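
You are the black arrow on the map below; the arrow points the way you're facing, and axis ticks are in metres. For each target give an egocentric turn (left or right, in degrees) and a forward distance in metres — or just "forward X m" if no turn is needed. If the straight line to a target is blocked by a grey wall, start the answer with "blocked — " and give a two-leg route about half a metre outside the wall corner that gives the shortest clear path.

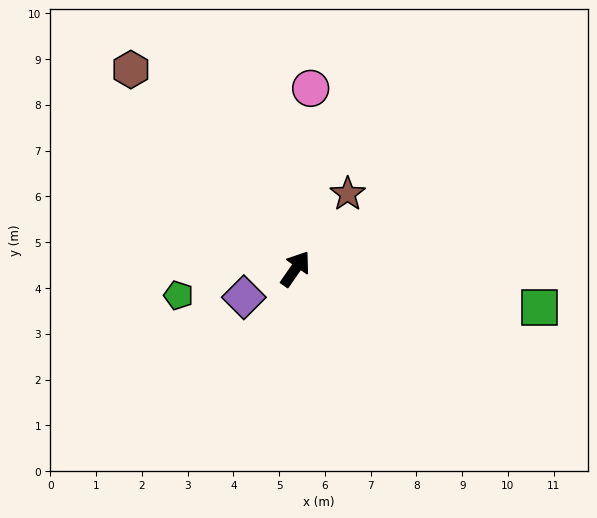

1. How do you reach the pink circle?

turn left 30°, forward 4.0 m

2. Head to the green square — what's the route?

turn right 64°, forward 5.4 m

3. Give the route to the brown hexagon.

turn left 74°, forward 5.6 m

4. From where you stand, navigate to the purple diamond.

turn left 154°, forward 1.3 m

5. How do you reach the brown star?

forward 2.0 m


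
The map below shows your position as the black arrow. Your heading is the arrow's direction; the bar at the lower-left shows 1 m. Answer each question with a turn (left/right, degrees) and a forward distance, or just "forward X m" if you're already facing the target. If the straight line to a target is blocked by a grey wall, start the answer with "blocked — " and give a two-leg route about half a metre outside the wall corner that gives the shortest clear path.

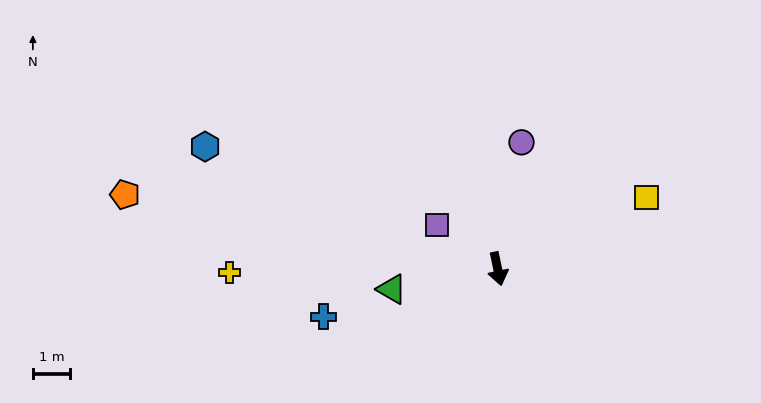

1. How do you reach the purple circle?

turn left 157°, forward 3.5 m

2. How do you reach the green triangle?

turn right 91°, forward 2.9 m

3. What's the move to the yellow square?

turn left 104°, forward 4.4 m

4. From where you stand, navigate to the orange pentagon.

turn right 113°, forward 10.2 m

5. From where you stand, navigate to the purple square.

turn right 138°, forward 2.0 m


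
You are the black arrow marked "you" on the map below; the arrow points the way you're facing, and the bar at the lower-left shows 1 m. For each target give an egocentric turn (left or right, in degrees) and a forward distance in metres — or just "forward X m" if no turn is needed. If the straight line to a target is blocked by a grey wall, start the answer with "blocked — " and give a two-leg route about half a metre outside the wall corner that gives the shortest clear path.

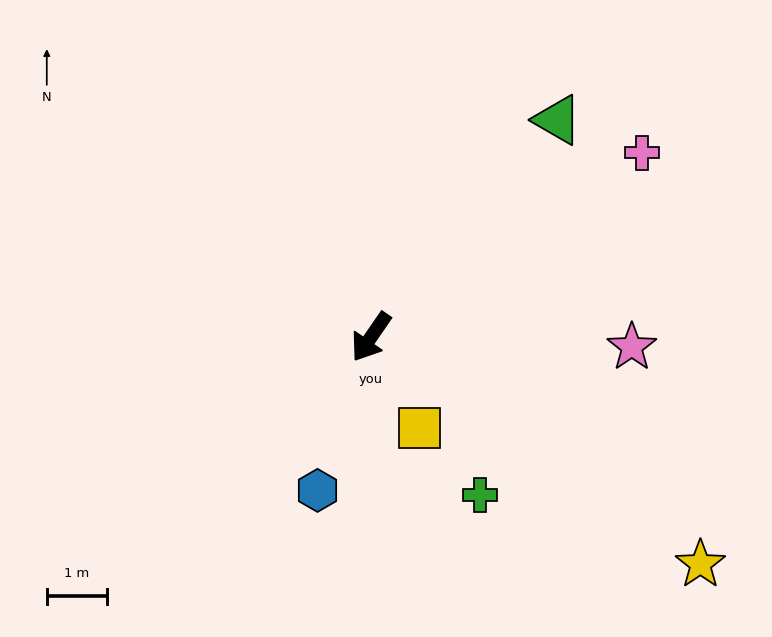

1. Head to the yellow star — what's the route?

turn left 90°, forward 6.6 m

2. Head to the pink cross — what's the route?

turn left 159°, forward 5.4 m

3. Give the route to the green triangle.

turn left 174°, forward 4.7 m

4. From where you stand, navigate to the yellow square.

turn left 63°, forward 1.7 m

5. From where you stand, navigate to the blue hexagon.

turn left 15°, forward 2.7 m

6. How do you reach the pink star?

turn left 122°, forward 4.3 m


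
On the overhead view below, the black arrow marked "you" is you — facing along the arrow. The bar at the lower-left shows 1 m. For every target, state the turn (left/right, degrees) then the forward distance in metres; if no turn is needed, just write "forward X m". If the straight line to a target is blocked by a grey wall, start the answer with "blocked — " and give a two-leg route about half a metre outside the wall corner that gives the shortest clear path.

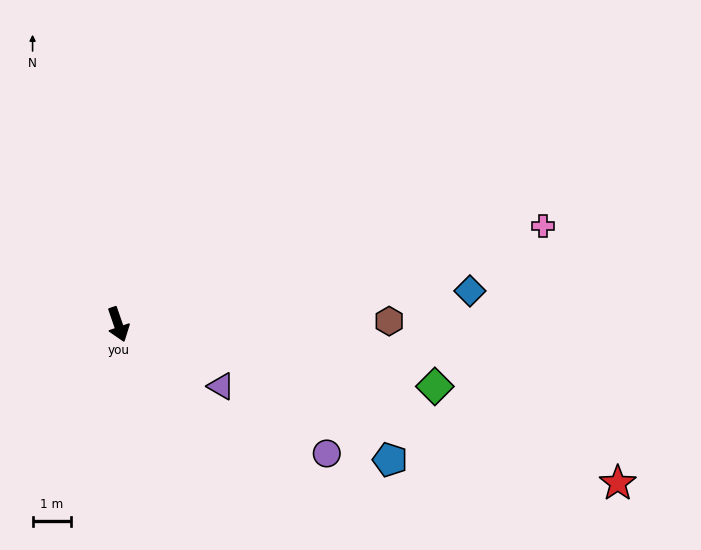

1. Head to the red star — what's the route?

turn left 53°, forward 13.7 m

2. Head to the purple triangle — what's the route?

turn left 40°, forward 3.1 m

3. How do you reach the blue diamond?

turn left 76°, forward 9.2 m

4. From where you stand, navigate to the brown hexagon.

turn left 72°, forward 7.1 m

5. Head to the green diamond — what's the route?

turn left 60°, forward 8.4 m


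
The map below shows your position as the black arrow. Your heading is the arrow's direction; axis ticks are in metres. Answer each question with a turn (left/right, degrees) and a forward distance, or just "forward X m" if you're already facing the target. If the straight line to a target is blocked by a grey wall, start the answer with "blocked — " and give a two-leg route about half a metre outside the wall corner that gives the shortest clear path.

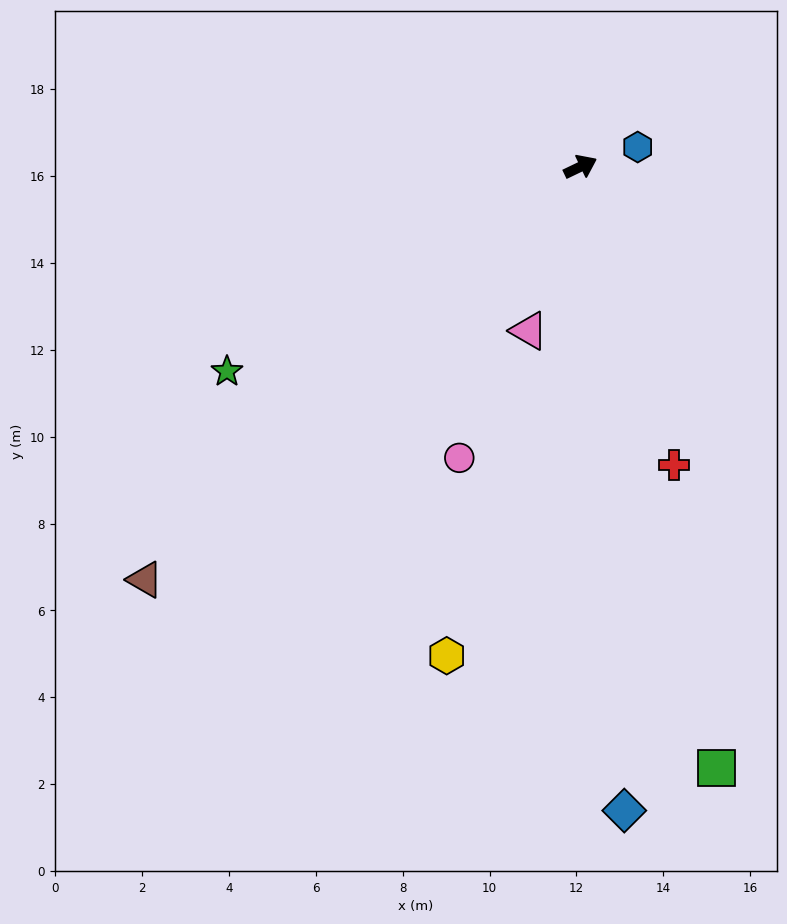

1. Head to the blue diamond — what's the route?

turn right 112°, forward 14.9 m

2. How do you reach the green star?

turn right 176°, forward 9.4 m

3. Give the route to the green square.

turn right 103°, forward 14.2 m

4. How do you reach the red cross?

turn right 98°, forward 7.2 m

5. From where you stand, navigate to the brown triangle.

turn right 162°, forward 13.8 m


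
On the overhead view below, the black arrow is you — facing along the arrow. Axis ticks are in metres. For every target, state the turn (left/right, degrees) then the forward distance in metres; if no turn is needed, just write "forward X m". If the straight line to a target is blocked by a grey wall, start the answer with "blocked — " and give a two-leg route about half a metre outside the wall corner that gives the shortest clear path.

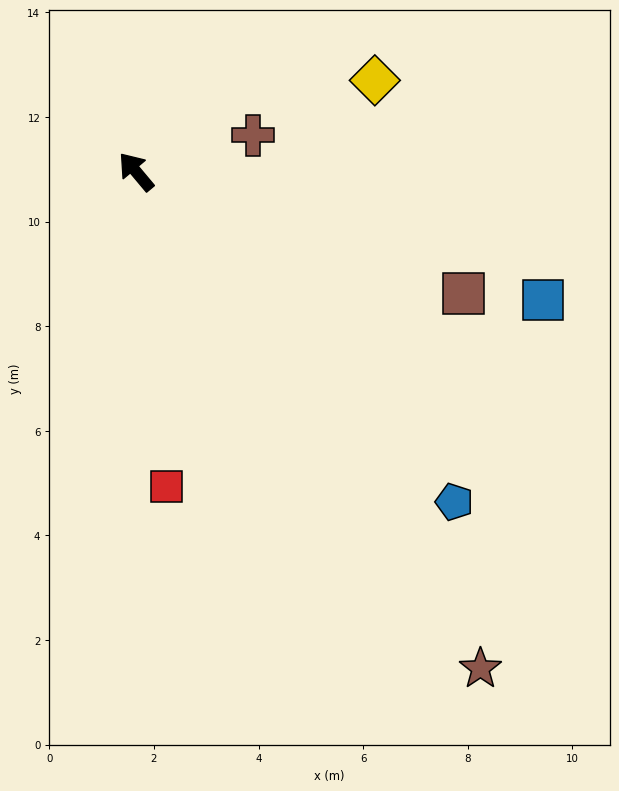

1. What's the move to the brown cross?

turn right 113°, forward 2.3 m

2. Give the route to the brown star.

turn left 175°, forward 11.6 m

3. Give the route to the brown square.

turn right 150°, forward 6.7 m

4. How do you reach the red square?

turn left 146°, forward 6.0 m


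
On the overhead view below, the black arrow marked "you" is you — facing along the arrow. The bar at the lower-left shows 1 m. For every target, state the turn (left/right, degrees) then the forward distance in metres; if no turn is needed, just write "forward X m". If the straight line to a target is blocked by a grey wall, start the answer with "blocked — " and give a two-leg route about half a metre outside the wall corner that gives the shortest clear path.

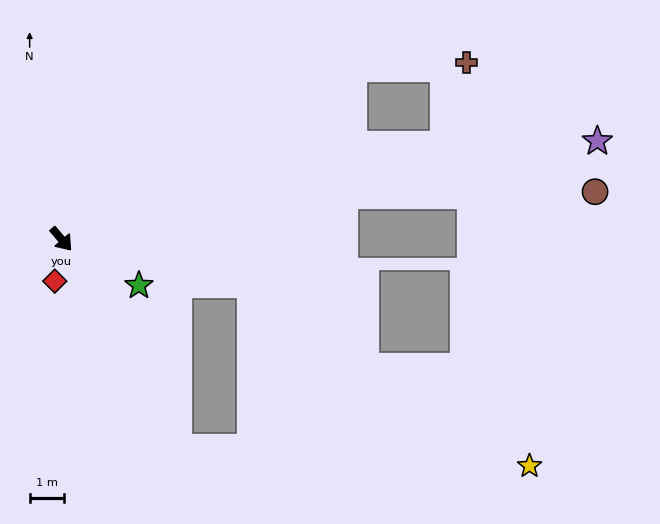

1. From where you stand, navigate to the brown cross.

blocked — turn left 80°, forward 9.9 m, then turn right 28°, forward 3.3 m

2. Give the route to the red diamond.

turn right 50°, forward 1.2 m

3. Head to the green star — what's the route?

turn left 19°, forward 2.6 m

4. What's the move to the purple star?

turn left 60°, forward 16.0 m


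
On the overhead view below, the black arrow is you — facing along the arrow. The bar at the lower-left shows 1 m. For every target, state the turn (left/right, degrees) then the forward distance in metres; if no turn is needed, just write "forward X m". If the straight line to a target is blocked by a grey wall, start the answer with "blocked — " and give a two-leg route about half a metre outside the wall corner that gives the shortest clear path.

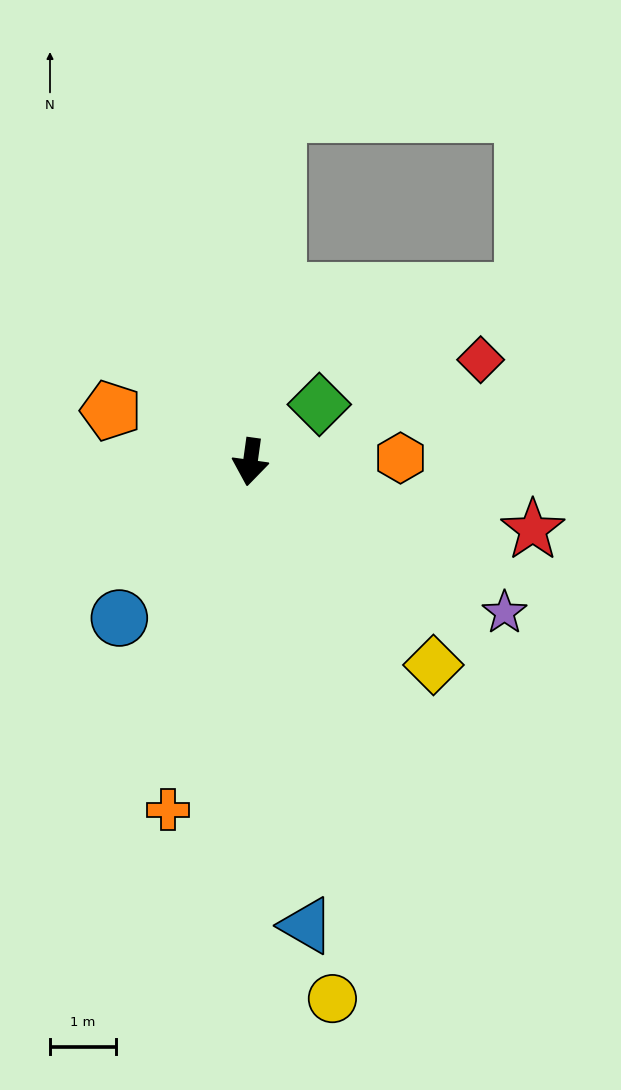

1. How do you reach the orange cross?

turn right 5°, forward 5.4 m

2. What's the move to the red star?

turn left 84°, forward 4.4 m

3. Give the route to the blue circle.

turn right 32°, forward 3.1 m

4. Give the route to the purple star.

turn left 67°, forward 4.5 m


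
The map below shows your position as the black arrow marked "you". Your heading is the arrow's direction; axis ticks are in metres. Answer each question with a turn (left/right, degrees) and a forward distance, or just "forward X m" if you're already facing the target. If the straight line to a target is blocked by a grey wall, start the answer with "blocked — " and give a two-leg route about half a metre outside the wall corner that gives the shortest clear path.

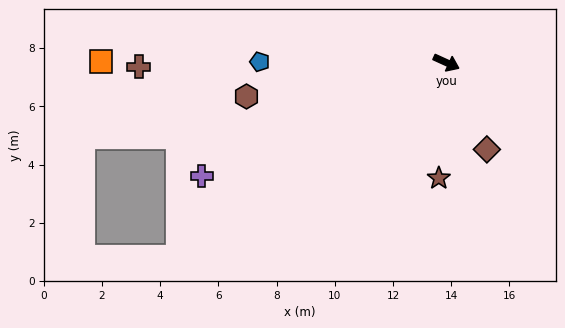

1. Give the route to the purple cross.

turn right 131°, forward 9.3 m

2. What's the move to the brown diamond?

turn right 41°, forward 3.3 m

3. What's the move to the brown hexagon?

turn right 146°, forward 7.0 m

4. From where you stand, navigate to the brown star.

turn right 69°, forward 4.0 m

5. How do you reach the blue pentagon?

turn right 156°, forward 6.4 m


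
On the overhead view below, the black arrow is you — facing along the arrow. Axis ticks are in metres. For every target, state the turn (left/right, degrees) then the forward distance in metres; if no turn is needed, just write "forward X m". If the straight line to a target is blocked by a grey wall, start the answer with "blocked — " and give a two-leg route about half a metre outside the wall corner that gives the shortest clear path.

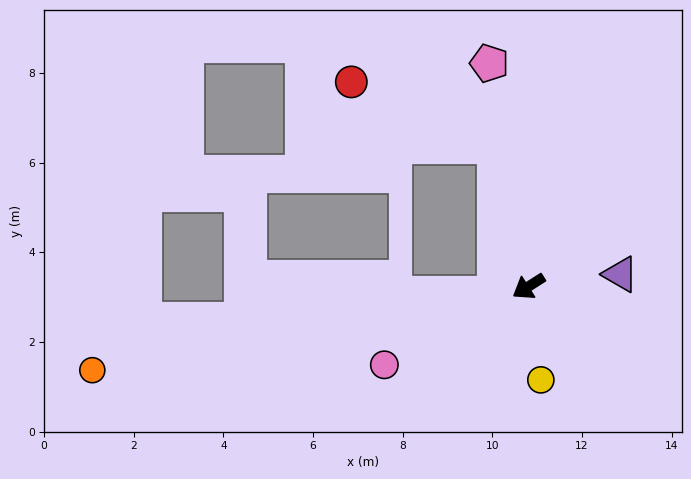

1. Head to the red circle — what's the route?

blocked — turn right 110°, forward 3.3 m, then turn left 54°, forward 3.5 m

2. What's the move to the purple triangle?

turn left 155°, forward 2.1 m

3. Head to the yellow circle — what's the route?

turn left 65°, forward 2.1 m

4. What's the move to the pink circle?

turn right 4°, forward 3.7 m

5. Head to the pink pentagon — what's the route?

turn right 112°, forward 5.1 m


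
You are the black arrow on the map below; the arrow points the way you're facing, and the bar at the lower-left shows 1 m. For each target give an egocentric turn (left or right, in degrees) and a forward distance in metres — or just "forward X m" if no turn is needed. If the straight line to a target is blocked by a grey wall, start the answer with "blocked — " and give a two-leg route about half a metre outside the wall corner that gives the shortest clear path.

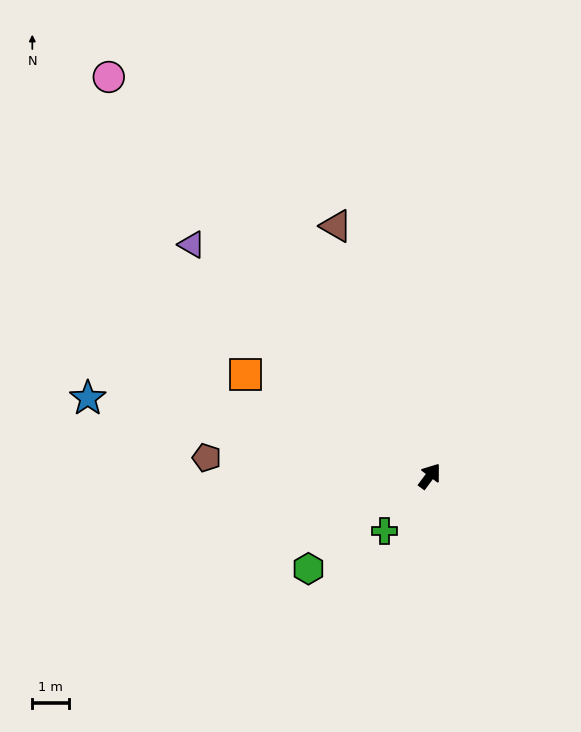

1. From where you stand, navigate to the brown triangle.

turn left 57°, forward 7.3 m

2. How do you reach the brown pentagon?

turn left 122°, forward 6.1 m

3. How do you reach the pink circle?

turn left 75°, forward 13.9 m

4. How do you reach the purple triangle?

turn left 82°, forward 9.0 m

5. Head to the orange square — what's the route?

turn left 98°, forward 5.7 m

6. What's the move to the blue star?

turn left 114°, forward 9.6 m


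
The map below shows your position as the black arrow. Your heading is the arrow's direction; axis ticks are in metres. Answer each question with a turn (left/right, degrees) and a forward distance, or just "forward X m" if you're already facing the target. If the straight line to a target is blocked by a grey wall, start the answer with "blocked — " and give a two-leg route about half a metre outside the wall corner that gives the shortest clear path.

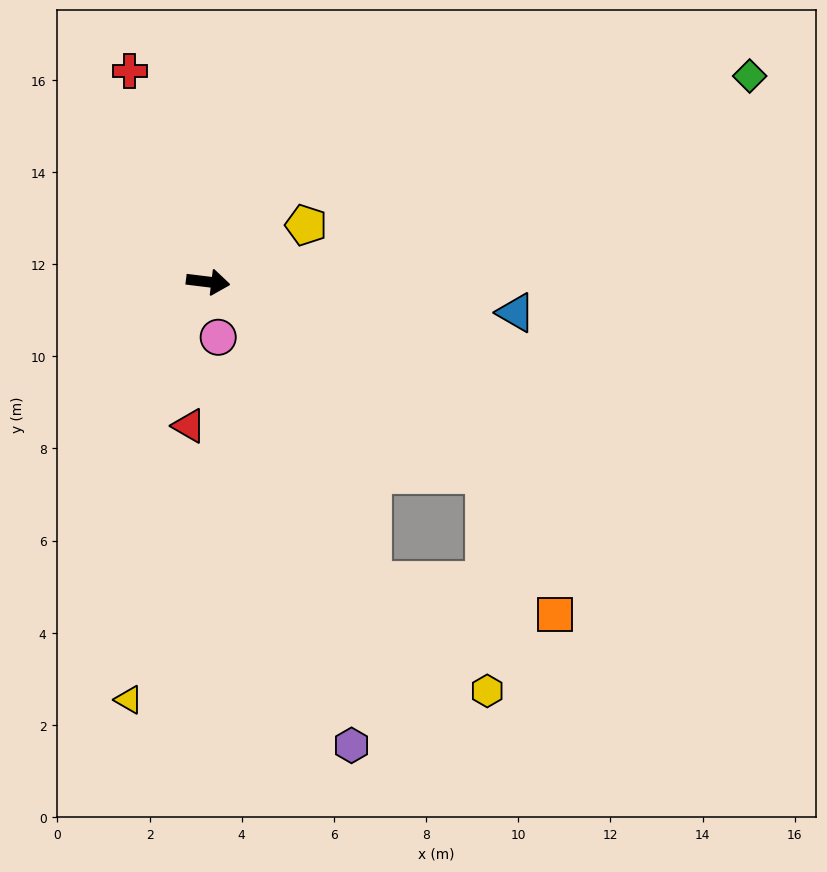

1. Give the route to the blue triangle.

forward 6.7 m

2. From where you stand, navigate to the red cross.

turn left 117°, forward 4.9 m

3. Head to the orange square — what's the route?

blocked — turn right 28°, forward 7.3 m, then turn right 28°, forward 3.4 m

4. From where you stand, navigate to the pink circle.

turn right 73°, forward 1.2 m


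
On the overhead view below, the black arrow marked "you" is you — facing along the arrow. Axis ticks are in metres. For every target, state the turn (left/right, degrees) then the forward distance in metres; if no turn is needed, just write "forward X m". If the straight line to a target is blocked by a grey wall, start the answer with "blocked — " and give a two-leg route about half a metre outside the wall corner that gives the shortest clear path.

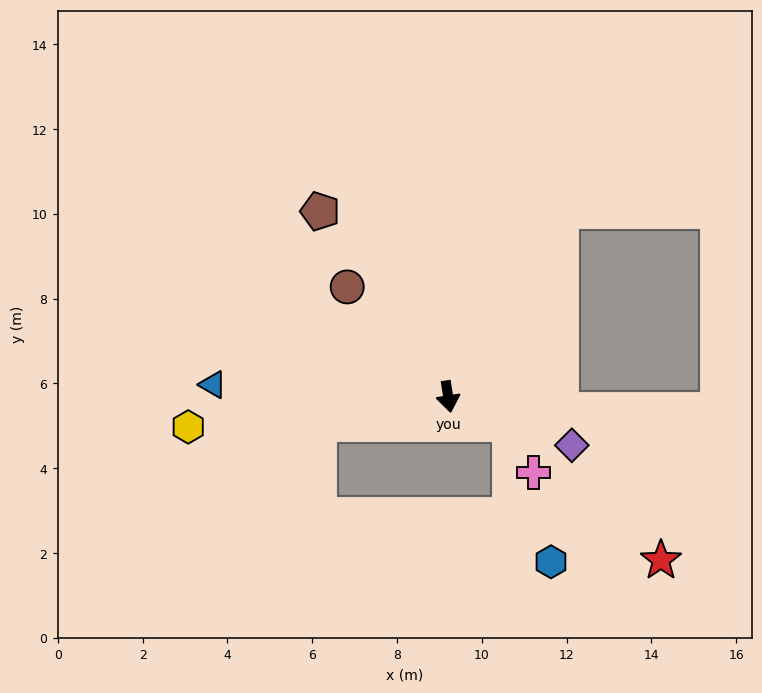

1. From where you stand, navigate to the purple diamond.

turn left 60°, forward 3.1 m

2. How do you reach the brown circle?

turn right 146°, forward 3.5 m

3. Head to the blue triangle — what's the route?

turn right 102°, forward 5.6 m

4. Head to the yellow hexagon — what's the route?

turn right 92°, forward 6.2 m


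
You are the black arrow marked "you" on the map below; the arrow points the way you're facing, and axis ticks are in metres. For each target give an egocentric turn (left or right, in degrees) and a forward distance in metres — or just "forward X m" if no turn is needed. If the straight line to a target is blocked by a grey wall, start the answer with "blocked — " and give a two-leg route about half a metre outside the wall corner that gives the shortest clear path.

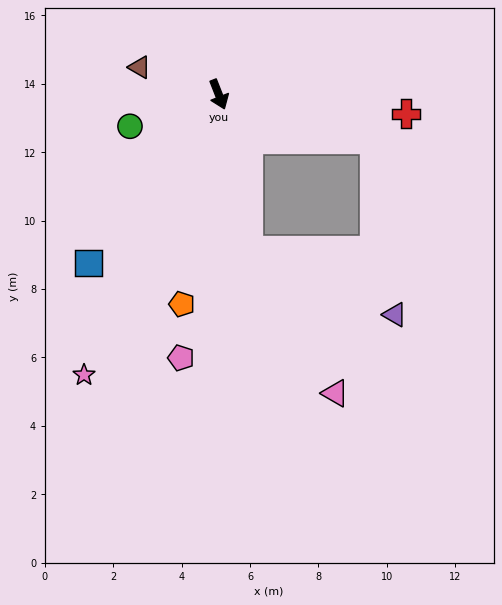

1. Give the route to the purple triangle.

blocked — turn right 11°, forward 4.6 m, then turn left 56°, forward 4.7 m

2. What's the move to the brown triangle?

turn right 130°, forward 2.4 m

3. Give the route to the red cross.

turn left 63°, forward 5.5 m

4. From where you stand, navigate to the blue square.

turn right 59°, forward 6.2 m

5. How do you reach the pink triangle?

blocked — turn right 11°, forward 4.6 m, then turn left 21°, forward 4.9 m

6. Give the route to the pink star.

turn right 47°, forward 9.1 m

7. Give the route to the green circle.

turn right 92°, forward 2.8 m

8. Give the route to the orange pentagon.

turn right 31°, forward 6.2 m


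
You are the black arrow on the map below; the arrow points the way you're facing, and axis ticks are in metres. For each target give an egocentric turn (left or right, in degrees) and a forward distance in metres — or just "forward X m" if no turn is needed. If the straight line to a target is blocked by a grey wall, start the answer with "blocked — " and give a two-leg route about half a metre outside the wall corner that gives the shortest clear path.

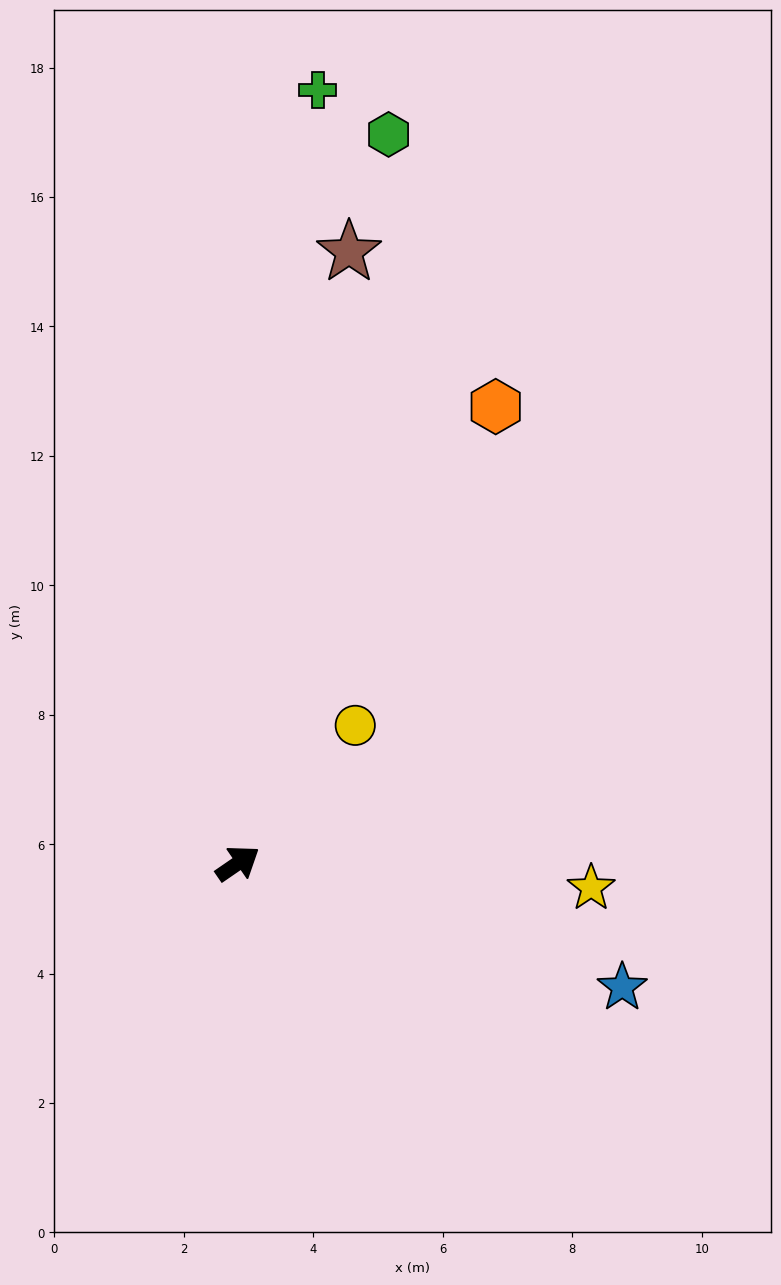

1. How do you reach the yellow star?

turn right 38°, forward 5.5 m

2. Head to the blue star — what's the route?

turn right 52°, forward 6.2 m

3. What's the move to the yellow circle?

turn left 15°, forward 2.8 m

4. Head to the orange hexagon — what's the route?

turn left 26°, forward 8.1 m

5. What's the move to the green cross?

turn left 50°, forward 12.0 m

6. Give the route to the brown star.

turn left 45°, forward 9.6 m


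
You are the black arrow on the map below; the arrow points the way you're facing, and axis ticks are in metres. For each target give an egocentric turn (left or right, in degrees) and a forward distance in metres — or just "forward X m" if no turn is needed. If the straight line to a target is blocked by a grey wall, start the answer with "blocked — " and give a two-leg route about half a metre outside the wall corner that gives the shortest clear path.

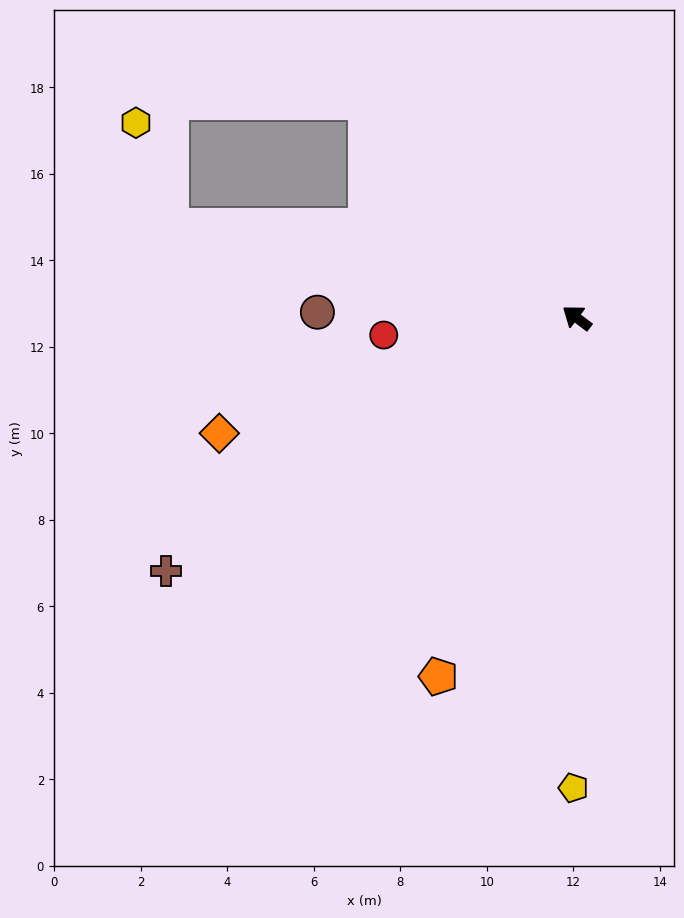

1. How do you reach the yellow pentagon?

turn left 127°, forward 10.9 m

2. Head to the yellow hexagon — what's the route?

blocked — turn left 24°, forward 9.6 m, then turn right 58°, forward 2.5 m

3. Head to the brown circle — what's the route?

turn left 36°, forward 6.0 m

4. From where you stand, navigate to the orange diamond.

turn left 55°, forward 8.7 m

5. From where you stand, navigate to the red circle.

turn left 42°, forward 4.5 m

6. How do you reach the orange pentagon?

turn left 106°, forward 8.9 m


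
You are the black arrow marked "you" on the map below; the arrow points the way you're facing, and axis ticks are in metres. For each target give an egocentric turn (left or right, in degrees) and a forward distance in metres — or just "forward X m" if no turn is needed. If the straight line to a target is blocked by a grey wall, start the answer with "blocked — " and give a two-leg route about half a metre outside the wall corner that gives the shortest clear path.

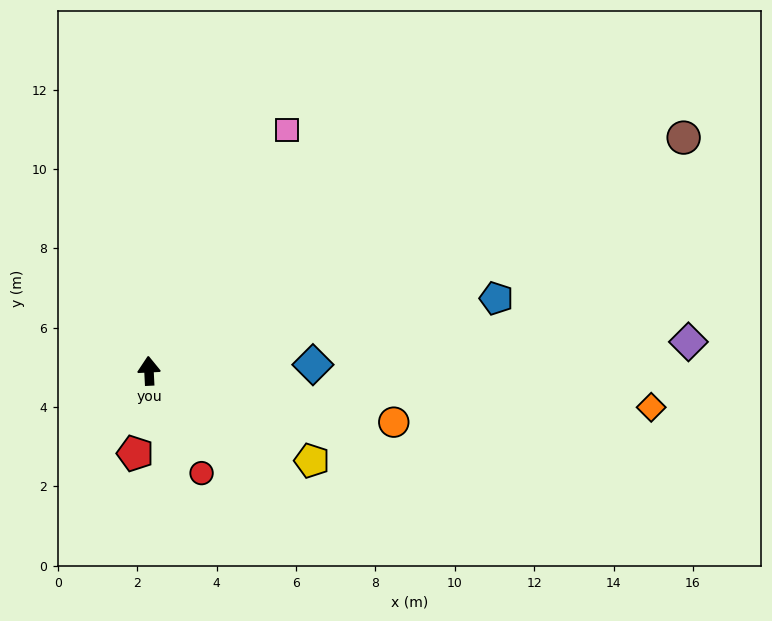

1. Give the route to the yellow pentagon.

turn right 122°, forward 4.7 m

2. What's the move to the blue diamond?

turn right 91°, forward 4.1 m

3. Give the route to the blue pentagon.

turn right 81°, forward 8.9 m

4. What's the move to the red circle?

turn right 156°, forward 2.9 m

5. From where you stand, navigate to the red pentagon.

turn left 168°, forward 2.1 m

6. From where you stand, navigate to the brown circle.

turn right 69°, forward 14.7 m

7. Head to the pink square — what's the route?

turn right 33°, forward 7.0 m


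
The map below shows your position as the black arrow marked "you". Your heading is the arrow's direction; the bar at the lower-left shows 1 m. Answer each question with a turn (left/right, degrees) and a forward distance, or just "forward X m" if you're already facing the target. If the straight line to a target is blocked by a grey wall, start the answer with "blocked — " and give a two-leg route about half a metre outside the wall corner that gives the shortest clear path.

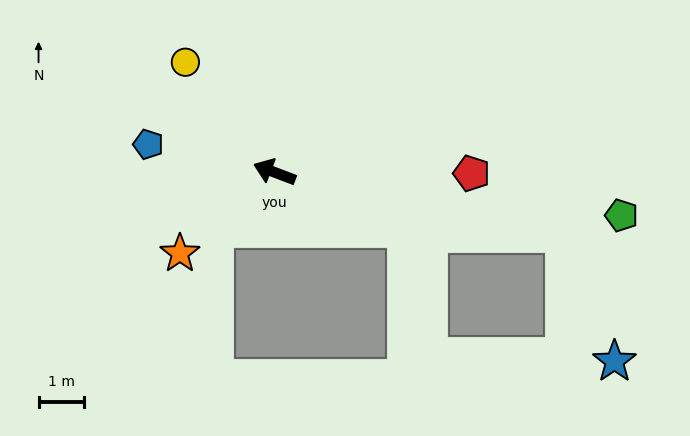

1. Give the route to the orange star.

turn left 61°, forward 2.7 m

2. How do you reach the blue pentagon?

turn left 8°, forward 2.8 m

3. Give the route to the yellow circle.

turn right 30°, forward 3.1 m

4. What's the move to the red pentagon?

turn right 159°, forward 4.3 m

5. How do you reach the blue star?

blocked — turn right 171°, forward 6.5 m, then turn right 57°, forward 3.0 m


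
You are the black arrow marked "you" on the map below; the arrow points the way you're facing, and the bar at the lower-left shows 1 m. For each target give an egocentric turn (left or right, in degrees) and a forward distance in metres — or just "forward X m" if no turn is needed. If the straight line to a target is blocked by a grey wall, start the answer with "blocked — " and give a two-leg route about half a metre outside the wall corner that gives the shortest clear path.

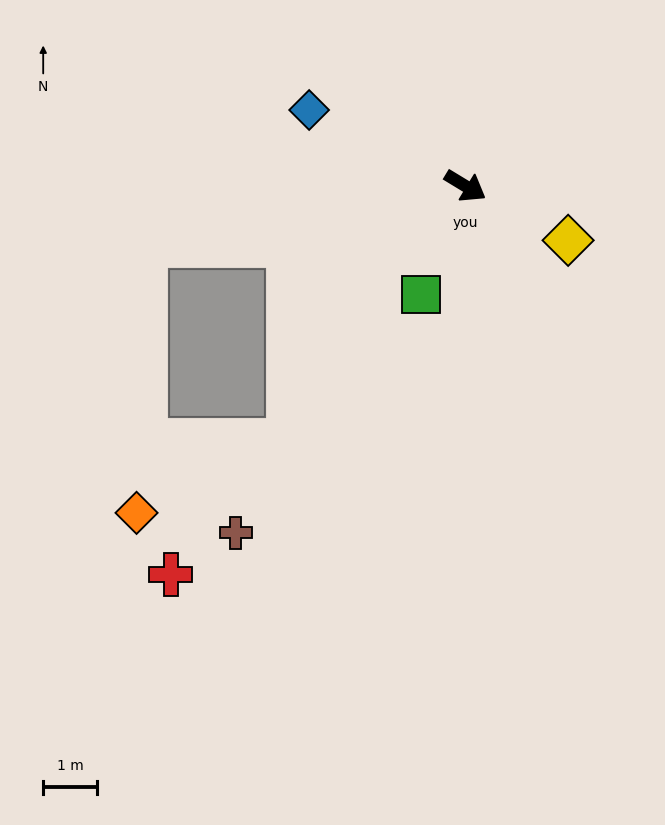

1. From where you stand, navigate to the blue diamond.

turn right 175°, forward 3.2 m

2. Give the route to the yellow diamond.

turn left 3°, forward 2.2 m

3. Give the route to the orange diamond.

blocked — turn right 138°, forward 6.1 m, then turn left 78°, forward 5.0 m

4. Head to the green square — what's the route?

turn right 81°, forward 2.2 m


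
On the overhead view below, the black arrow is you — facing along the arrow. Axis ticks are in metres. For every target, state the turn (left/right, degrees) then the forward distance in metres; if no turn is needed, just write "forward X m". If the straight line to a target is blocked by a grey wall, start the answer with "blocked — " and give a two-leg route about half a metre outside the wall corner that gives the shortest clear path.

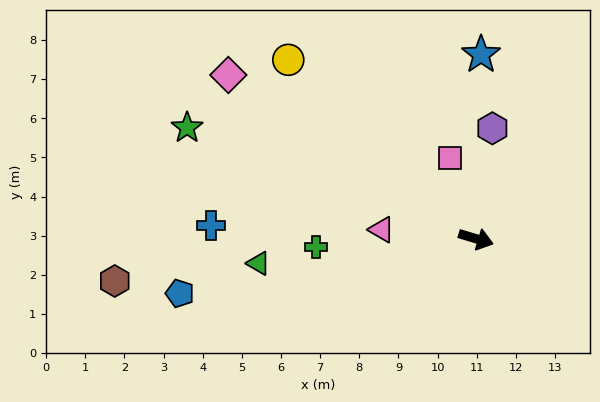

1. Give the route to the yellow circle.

turn left 153°, forward 6.6 m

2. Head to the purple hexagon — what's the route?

turn left 98°, forward 2.9 m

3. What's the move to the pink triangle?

turn right 169°, forward 2.4 m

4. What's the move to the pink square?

turn left 125°, forward 2.2 m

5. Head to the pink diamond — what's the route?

turn left 163°, forward 7.6 m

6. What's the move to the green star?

turn left 176°, forward 7.9 m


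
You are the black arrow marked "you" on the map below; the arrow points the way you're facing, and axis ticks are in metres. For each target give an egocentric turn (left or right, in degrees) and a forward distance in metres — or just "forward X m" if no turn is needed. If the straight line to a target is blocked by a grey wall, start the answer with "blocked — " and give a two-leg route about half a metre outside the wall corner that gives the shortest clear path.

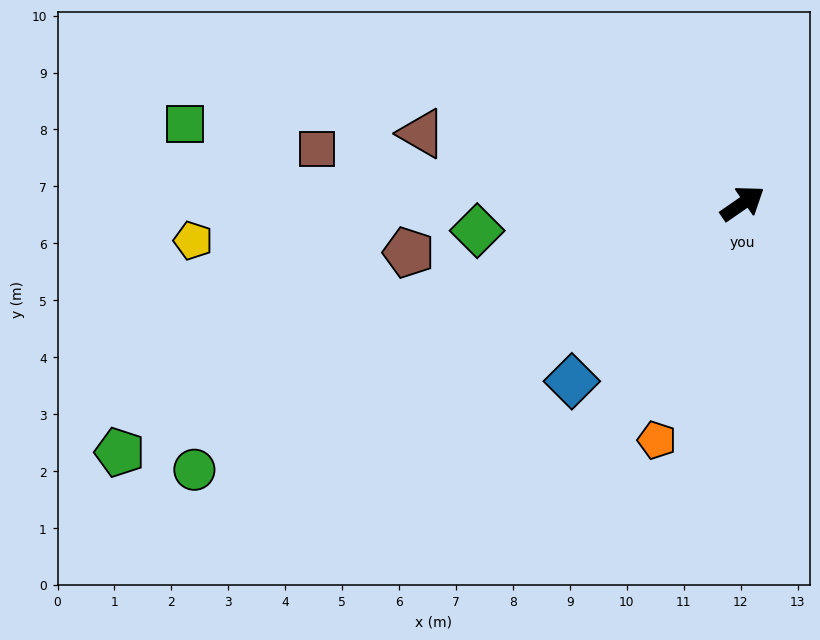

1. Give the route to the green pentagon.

turn left 167°, forward 11.8 m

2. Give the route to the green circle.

turn left 171°, forward 10.7 m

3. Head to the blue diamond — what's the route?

turn right 169°, forward 4.3 m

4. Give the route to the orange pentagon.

turn right 145°, forward 4.4 m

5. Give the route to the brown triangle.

turn left 133°, forward 5.8 m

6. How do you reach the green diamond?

turn left 151°, forward 4.7 m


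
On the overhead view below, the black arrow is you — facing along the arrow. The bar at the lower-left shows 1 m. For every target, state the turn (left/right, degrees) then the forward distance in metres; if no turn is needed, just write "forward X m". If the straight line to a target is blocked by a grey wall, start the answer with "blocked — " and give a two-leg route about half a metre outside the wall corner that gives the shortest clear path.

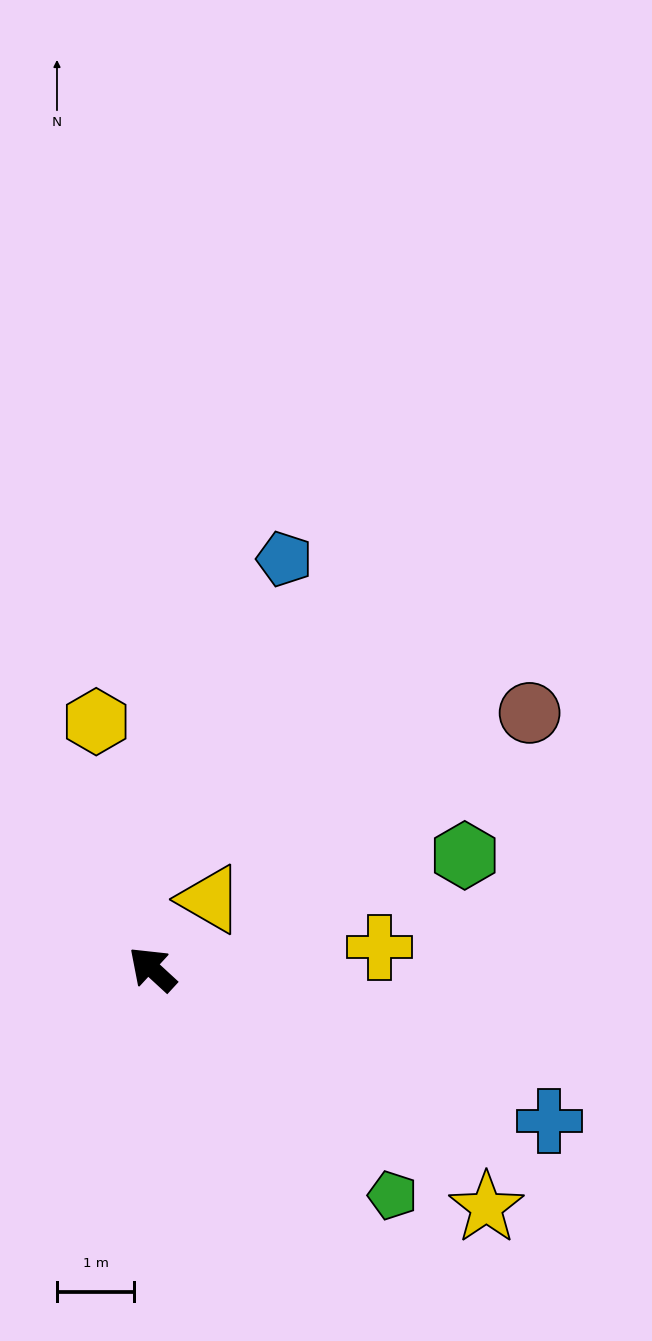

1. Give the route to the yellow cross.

turn right 132°, forward 3.0 m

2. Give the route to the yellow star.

turn right 173°, forward 5.3 m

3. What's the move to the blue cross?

turn right 158°, forward 5.5 m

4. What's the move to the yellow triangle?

turn right 87°, forward 1.2 m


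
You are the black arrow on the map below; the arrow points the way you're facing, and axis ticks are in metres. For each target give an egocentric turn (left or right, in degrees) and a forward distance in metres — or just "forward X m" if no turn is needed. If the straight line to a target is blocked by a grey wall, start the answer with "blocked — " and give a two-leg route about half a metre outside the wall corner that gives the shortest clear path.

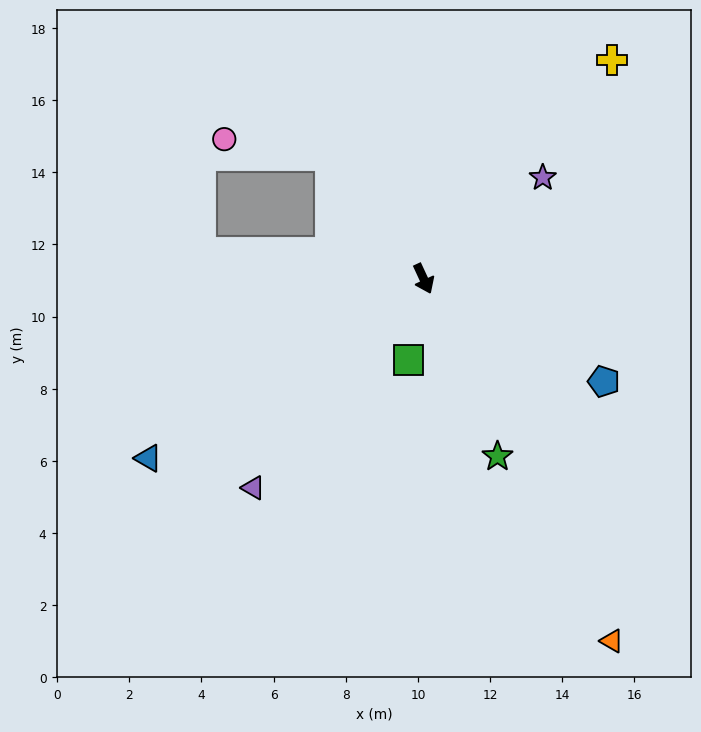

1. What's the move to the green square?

turn right 35°, forward 2.3 m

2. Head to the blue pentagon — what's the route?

turn left 35°, forward 5.7 m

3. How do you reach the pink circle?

blocked — turn right 168°, forward 4.3 m, then turn left 44°, forward 3.0 m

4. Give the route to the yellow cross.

turn left 114°, forward 8.0 m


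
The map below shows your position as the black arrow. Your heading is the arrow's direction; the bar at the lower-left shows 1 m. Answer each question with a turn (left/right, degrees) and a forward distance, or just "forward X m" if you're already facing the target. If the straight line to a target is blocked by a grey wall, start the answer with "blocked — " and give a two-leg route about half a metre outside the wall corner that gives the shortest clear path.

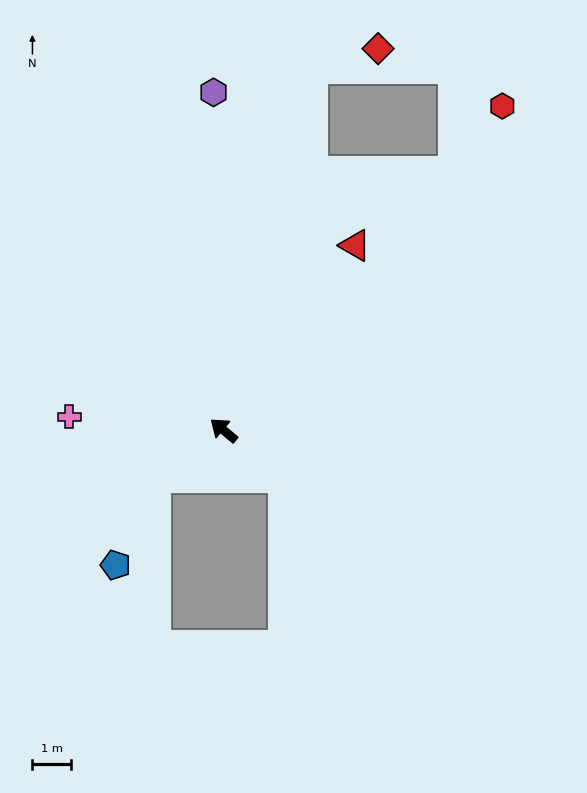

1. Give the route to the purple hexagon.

turn right 49°, forward 8.7 m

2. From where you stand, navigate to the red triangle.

turn right 86°, forward 5.8 m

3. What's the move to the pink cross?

turn left 35°, forward 4.0 m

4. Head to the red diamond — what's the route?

blocked — turn right 64°, forward 9.6 m, then turn right 61°, forward 1.8 m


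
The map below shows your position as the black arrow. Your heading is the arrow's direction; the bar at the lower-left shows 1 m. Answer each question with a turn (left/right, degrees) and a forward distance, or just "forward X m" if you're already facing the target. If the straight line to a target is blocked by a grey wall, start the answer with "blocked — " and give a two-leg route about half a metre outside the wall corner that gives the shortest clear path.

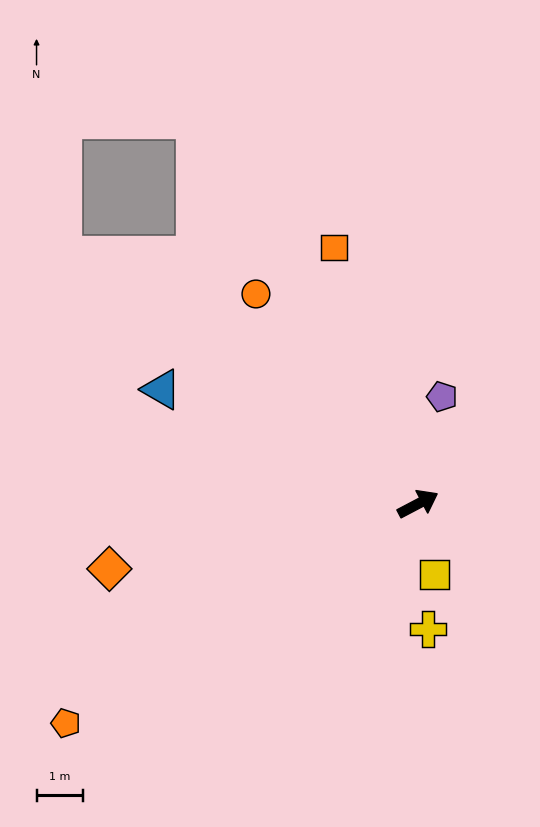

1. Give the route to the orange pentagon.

turn right 176°, forward 9.0 m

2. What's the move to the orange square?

turn left 80°, forward 5.9 m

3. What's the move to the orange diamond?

turn left 164°, forward 6.8 m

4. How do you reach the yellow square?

turn right 105°, forward 1.6 m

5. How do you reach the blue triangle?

turn left 128°, forward 6.1 m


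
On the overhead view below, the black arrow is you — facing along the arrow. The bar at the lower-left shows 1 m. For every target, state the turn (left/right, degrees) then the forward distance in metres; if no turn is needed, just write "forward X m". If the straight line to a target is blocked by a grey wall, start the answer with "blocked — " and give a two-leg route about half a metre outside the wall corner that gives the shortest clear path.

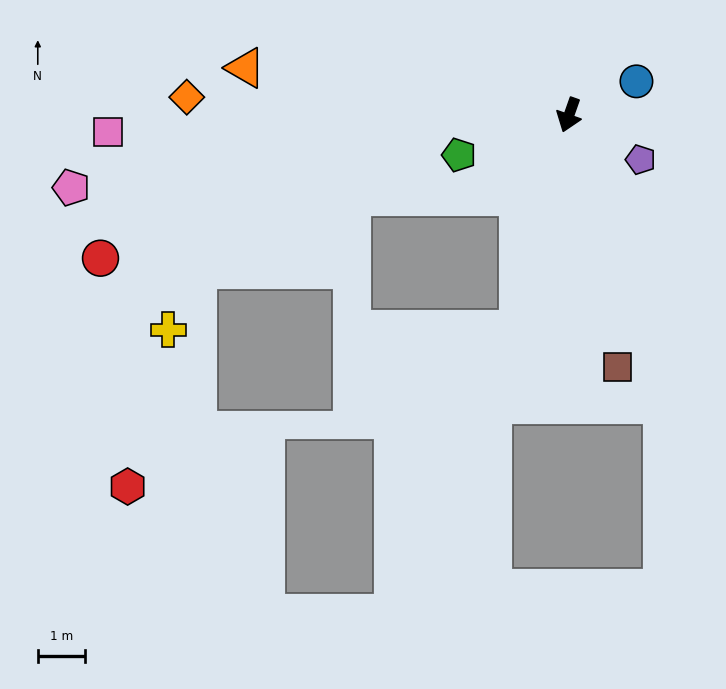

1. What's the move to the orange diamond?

turn right 73°, forward 8.2 m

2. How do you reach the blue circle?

turn left 136°, forward 1.6 m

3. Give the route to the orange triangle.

turn right 79°, forward 7.0 m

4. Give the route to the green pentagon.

turn right 51°, forward 2.5 m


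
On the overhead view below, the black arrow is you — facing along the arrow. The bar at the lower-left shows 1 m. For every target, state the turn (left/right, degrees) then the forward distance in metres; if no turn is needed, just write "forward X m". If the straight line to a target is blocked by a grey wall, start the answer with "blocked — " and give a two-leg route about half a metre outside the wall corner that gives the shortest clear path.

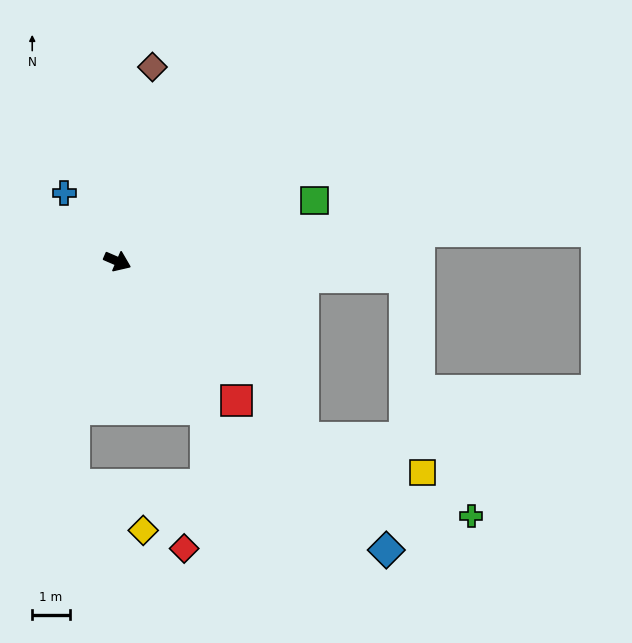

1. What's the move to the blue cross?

turn left 151°, forward 2.3 m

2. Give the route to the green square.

turn left 41°, forward 5.5 m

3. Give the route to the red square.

turn right 26°, forward 4.9 m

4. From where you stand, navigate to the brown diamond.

turn left 103°, forward 5.2 m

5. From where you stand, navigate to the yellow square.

blocked — turn left 20°, forward 7.6 m, then turn right 81°, forward 5.2 m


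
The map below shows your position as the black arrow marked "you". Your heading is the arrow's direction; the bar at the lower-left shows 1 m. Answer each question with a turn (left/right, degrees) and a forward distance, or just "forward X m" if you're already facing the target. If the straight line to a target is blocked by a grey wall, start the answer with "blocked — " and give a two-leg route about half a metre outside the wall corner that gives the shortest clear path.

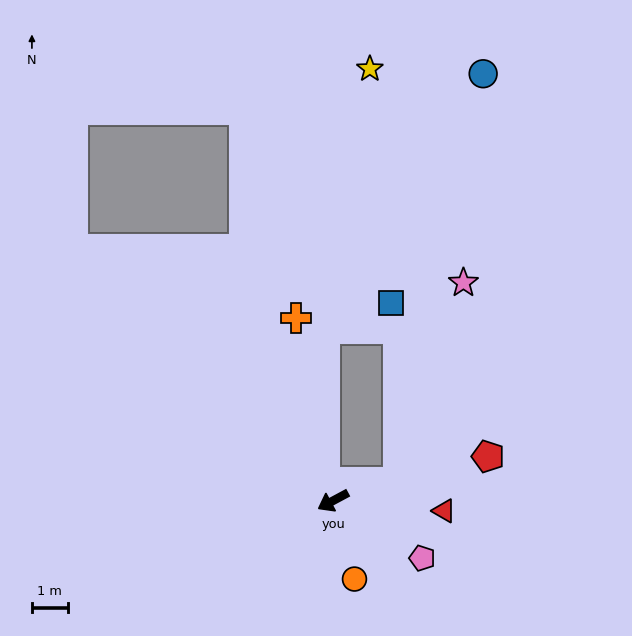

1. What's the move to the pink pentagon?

turn left 119°, forward 2.9 m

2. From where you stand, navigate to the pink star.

blocked — turn left 167°, forward 1.9 m, then turn left 57°, forward 5.8 m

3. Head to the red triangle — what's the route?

turn left 147°, forward 3.1 m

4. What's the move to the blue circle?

blocked — turn left 167°, forward 1.9 m, then turn left 63°, forward 11.6 m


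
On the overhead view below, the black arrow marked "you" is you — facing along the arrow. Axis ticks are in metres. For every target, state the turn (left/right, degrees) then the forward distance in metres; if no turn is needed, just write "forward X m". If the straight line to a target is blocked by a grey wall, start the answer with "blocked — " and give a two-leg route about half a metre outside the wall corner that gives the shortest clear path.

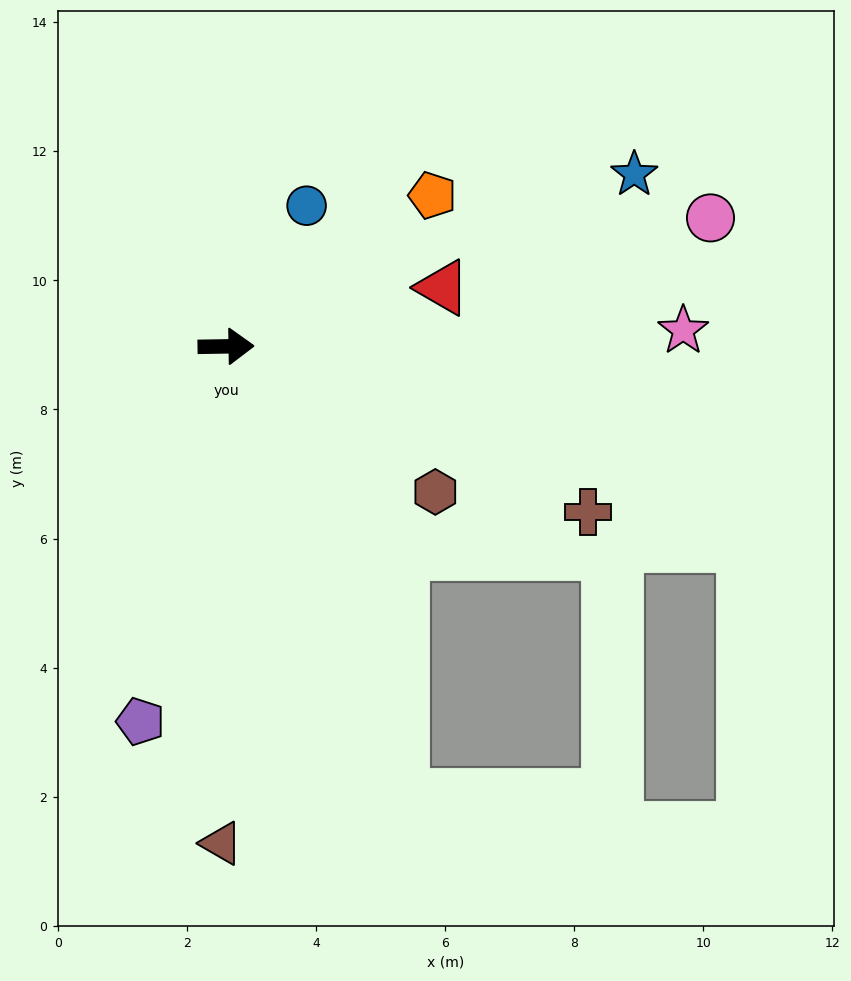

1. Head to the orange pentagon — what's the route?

turn left 35°, forward 4.0 m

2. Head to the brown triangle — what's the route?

turn right 91°, forward 7.7 m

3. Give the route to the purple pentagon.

turn right 104°, forward 6.0 m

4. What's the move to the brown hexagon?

turn right 36°, forward 4.0 m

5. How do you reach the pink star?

forward 7.1 m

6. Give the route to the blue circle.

turn left 59°, forward 2.5 m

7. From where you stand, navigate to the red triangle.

turn left 14°, forward 3.5 m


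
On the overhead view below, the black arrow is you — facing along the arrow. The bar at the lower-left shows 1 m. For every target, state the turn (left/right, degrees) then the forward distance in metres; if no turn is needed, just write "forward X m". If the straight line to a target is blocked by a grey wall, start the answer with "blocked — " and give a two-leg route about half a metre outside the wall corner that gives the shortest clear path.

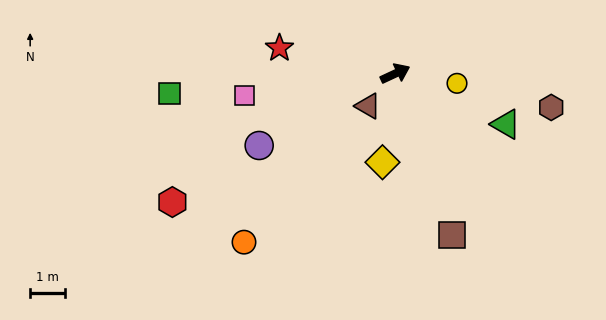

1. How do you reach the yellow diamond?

turn right 123°, forward 2.6 m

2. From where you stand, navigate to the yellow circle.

turn right 34°, forward 1.8 m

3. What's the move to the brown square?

turn right 96°, forward 5.0 m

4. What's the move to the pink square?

turn left 163°, forward 4.4 m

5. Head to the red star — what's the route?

turn left 143°, forward 3.4 m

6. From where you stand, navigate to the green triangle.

turn right 50°, forward 3.5 m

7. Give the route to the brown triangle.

turn right 155°, forward 1.2 m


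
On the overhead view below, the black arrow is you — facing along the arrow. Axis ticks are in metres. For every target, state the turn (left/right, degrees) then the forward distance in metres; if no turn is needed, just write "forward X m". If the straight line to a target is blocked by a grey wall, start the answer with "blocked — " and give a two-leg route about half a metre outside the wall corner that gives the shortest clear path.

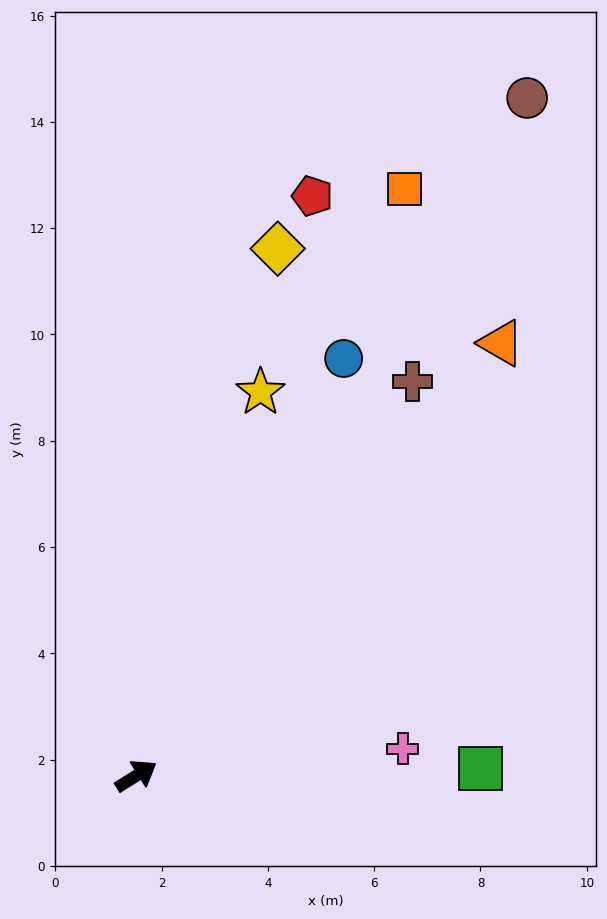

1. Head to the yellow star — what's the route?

turn left 40°, forward 7.6 m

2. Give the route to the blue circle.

turn left 31°, forward 8.8 m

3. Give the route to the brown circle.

turn left 28°, forward 14.7 m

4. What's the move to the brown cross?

turn left 23°, forward 9.1 m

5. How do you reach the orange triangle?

turn left 18°, forward 10.6 m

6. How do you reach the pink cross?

turn right 26°, forward 5.0 m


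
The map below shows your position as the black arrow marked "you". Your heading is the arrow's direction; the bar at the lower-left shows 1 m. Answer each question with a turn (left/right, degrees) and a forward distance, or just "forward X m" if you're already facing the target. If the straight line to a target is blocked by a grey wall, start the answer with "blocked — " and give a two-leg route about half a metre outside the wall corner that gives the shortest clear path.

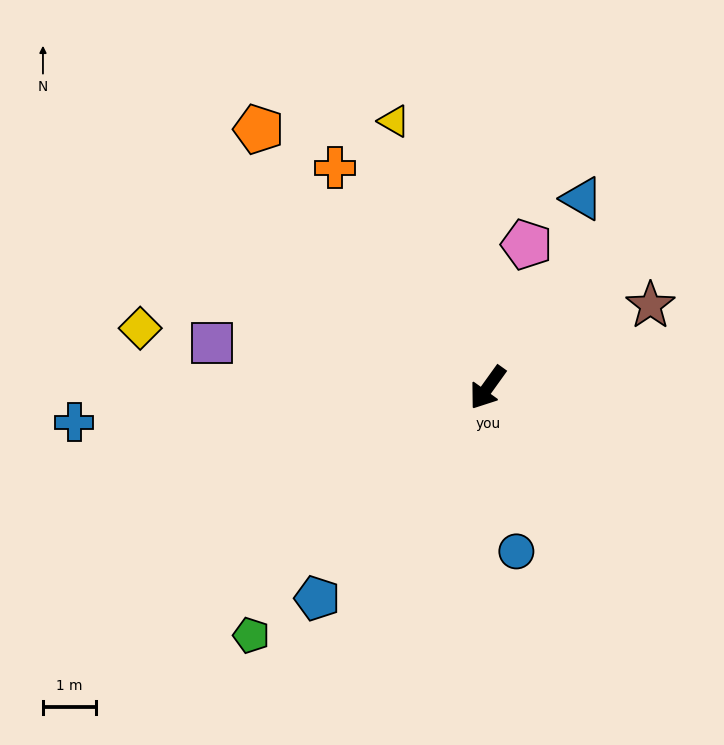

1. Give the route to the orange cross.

turn right 110°, forward 5.0 m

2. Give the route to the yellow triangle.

turn right 125°, forward 5.3 m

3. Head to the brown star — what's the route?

turn left 152°, forward 3.4 m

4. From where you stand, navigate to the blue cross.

turn right 50°, forward 7.8 m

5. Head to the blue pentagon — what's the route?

turn right 3°, forward 5.1 m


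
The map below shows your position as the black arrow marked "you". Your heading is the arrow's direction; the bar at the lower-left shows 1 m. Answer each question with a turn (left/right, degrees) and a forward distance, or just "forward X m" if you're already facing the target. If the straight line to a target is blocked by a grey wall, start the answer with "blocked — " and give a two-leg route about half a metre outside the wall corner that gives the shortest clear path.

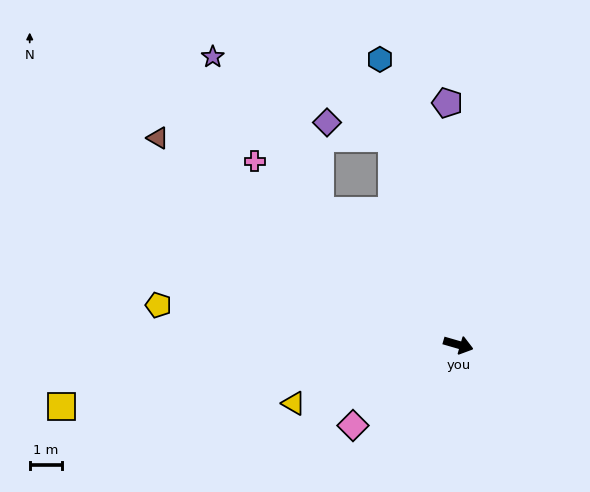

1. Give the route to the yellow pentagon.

turn right 171°, forward 9.4 m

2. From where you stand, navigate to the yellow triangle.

turn right 144°, forward 5.5 m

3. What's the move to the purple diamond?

blocked — turn left 124°, forward 6.8 m, then turn left 58°, forward 2.1 m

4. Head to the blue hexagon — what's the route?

turn left 121°, forward 9.2 m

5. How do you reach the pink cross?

turn left 154°, forward 8.5 m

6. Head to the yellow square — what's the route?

turn right 155°, forward 12.5 m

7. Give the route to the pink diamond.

turn right 126°, forward 4.1 m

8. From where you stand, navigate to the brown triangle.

turn left 162°, forward 11.4 m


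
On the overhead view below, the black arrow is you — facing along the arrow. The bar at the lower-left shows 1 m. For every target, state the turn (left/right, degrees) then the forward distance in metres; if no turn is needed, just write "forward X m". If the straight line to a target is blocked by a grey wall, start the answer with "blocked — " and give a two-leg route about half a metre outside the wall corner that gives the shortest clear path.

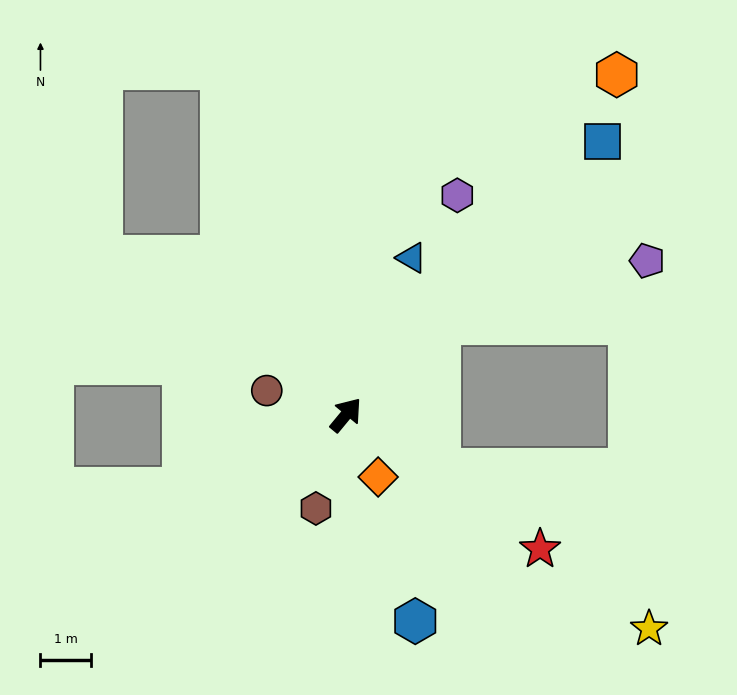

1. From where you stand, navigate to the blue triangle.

turn left 17°, forward 3.3 m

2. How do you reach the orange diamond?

turn right 113°, forward 1.4 m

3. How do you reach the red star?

turn right 85°, forward 4.6 m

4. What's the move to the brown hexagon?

turn right 158°, forward 1.9 m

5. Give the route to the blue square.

turn right 4°, forward 7.4 m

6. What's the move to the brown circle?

turn left 113°, forward 1.6 m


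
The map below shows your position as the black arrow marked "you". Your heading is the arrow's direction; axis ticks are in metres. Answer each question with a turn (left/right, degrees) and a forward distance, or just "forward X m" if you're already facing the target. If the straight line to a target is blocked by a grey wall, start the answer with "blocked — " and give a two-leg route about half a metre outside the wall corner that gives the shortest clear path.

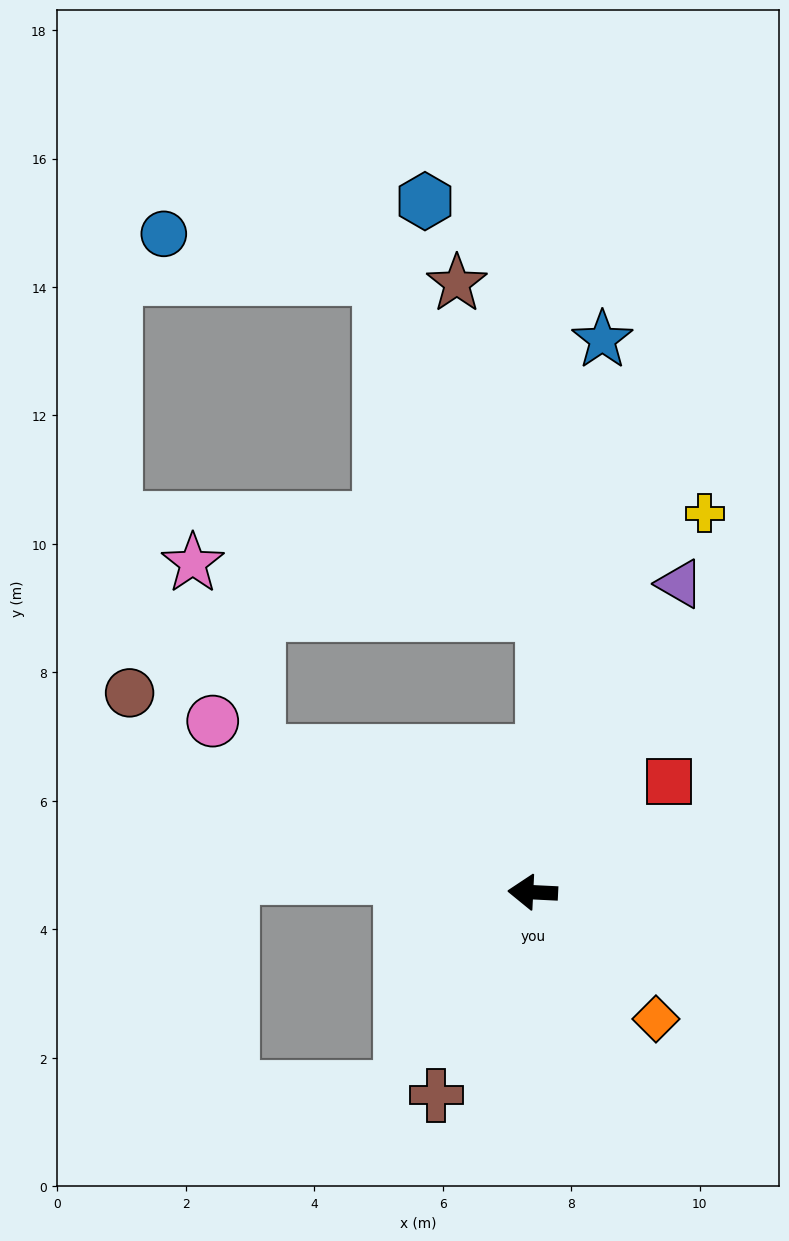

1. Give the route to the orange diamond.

turn left 137°, forward 2.8 m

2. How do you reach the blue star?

turn right 94°, forward 8.7 m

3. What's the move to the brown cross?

turn left 67°, forward 3.5 m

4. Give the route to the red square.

turn right 138°, forward 2.7 m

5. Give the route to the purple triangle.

turn right 113°, forward 5.3 m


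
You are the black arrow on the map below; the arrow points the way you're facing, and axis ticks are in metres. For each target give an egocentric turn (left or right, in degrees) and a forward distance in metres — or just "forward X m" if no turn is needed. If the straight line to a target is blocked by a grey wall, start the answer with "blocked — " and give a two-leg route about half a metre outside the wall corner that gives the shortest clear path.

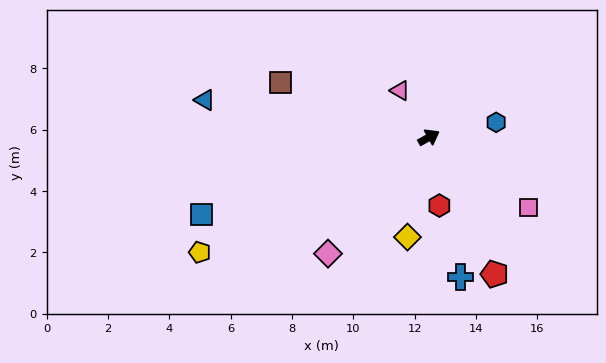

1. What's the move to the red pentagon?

turn right 93°, forward 4.9 m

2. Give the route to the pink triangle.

turn left 93°, forward 1.8 m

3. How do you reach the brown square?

turn left 130°, forward 5.2 m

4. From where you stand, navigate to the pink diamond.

turn right 160°, forward 5.0 m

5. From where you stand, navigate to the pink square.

turn right 64°, forward 4.0 m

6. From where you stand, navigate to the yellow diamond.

turn right 131°, forward 3.3 m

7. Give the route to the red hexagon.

turn right 110°, forward 2.2 m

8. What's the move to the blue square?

turn left 170°, forward 7.8 m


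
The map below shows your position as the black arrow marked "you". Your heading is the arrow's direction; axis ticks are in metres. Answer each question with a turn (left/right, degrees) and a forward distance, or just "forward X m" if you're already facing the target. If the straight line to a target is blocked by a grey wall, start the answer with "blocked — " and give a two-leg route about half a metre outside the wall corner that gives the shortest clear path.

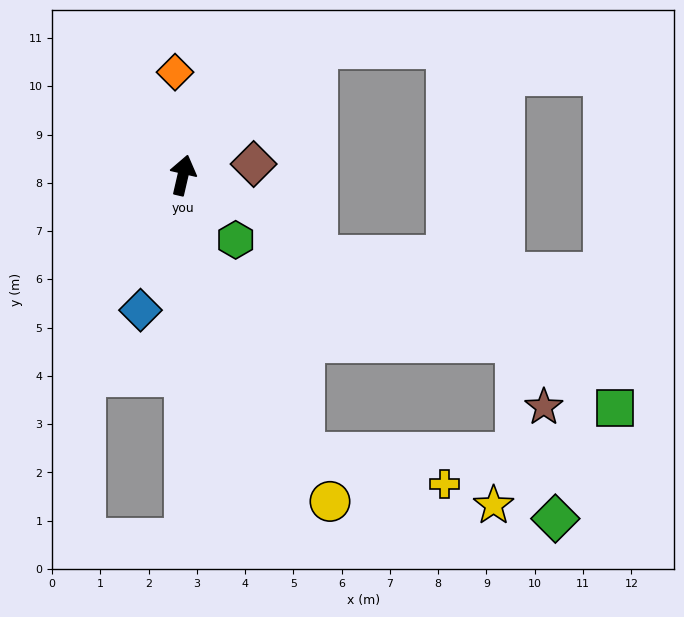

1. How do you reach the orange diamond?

turn left 17°, forward 2.1 m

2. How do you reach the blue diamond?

turn left 176°, forward 2.9 m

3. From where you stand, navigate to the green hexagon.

turn right 128°, forward 1.7 m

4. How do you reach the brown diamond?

turn right 68°, forward 1.5 m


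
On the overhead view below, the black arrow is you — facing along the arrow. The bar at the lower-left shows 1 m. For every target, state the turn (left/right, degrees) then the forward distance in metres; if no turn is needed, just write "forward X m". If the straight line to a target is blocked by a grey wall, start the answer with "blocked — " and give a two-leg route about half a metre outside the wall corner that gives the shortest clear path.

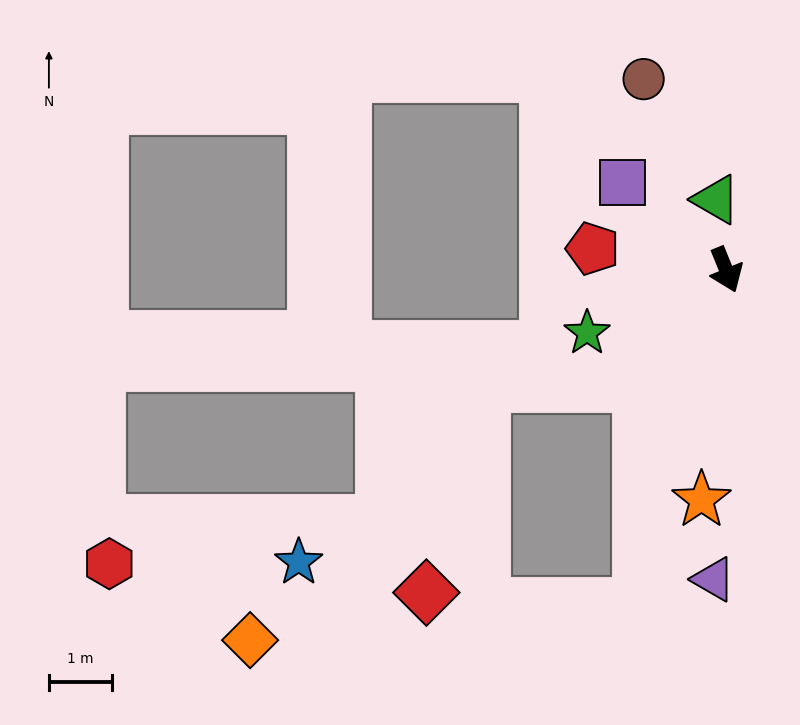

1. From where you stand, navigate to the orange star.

turn right 28°, forward 3.7 m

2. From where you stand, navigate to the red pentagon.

turn right 121°, forward 2.1 m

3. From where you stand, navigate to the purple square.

turn right 152°, forward 2.2 m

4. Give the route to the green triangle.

turn left 166°, forward 1.1 m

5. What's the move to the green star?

turn right 88°, forward 2.4 m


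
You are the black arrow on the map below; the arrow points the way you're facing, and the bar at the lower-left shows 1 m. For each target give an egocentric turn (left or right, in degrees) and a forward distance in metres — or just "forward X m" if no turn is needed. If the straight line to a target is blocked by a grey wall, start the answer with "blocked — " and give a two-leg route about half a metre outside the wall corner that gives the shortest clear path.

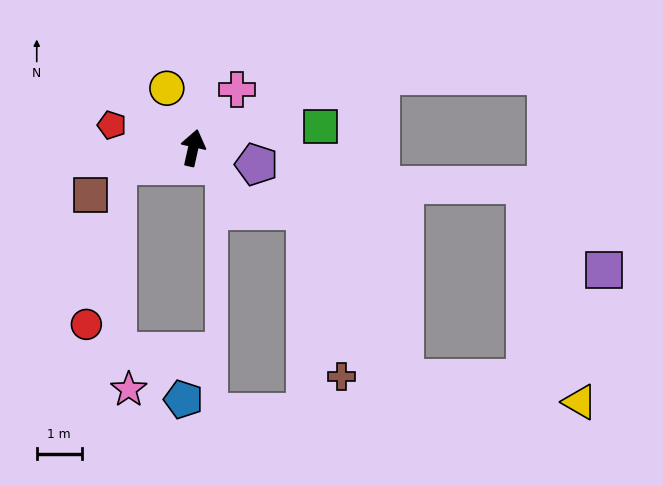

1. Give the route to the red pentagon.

turn left 87°, forward 1.9 m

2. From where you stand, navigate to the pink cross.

turn right 24°, forward 1.6 m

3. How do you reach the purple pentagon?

turn right 92°, forward 1.5 m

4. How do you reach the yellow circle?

turn left 36°, forward 1.5 m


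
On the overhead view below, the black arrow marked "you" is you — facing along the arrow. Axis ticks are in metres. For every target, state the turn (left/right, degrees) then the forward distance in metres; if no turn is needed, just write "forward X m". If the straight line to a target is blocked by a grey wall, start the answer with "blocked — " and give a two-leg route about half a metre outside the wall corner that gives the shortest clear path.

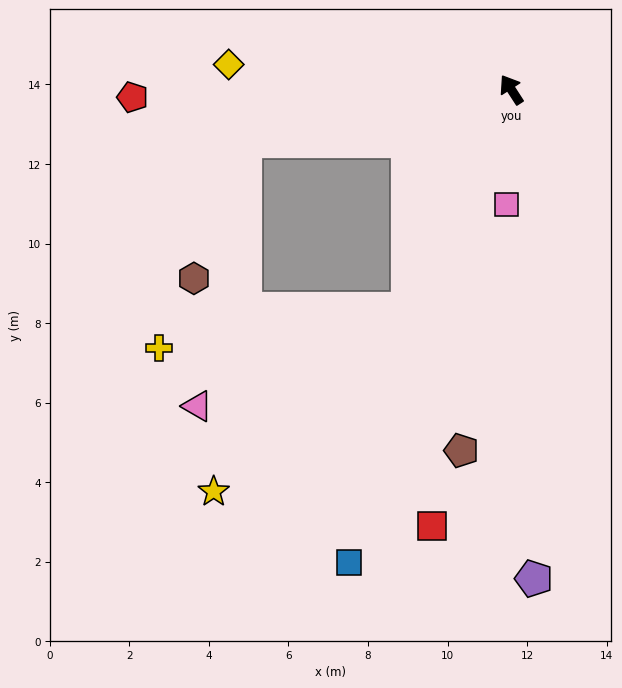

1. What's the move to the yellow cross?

blocked — turn left 122°, forward 6.1 m, then turn right 56°, forward 6.3 m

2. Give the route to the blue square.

turn left 128°, forward 12.6 m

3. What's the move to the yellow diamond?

turn left 52°, forward 7.1 m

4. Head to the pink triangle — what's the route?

blocked — turn left 122°, forward 6.1 m, then turn right 40°, forward 5.8 m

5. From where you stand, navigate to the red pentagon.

turn left 58°, forward 9.5 m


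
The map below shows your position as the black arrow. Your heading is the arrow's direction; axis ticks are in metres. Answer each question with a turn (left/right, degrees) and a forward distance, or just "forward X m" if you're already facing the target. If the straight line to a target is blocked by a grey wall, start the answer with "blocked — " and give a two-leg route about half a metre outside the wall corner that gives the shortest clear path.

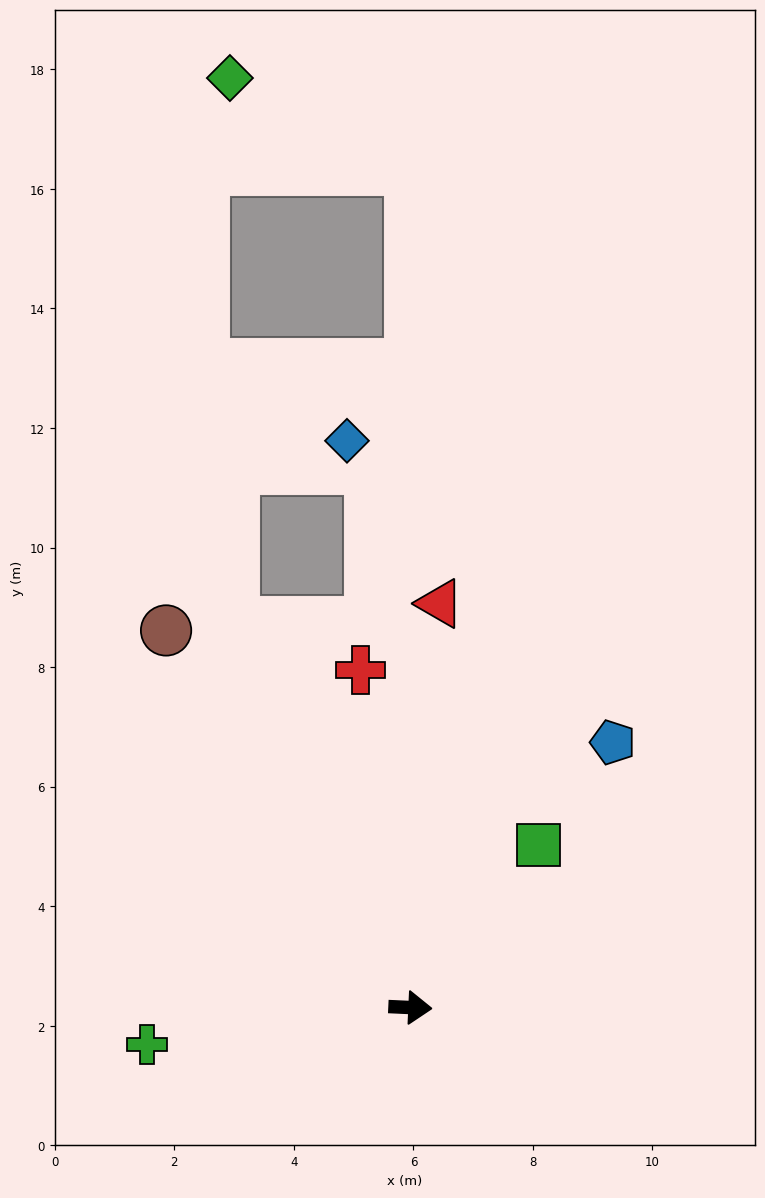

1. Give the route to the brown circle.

turn left 126°, forward 7.5 m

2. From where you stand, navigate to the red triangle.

turn left 88°, forward 6.8 m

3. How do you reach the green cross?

turn right 169°, forward 4.4 m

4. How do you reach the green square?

turn left 54°, forward 3.5 m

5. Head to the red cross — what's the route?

turn left 101°, forward 5.7 m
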